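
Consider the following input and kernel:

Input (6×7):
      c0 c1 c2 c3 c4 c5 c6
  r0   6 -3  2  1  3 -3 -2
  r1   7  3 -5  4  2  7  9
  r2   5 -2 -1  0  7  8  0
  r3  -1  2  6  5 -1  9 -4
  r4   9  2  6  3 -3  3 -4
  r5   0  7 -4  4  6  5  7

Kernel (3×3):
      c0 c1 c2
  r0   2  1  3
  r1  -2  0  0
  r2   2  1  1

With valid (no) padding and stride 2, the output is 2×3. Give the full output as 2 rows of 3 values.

Output[0,0]: The receptive field on the input at this output position is [6 -3 2 / 7 3 -5 / 5 -2 -1]. Elementwise product with the kernel and sum: 6·2 + -3·1 + 2·3 + 7·-2 + 5·2 + -2·1 + -1·1.
Output[0,1]: The receptive field on the input at this output position is [2 1 3 / -5 4 2 / -1 0 7]. Elementwise product with the kernel and sum: 2·2 + 1·1 + 3·3 + -5·-2 + -1·2 + 0·1 + 7·1.

8 29 15
33 19 17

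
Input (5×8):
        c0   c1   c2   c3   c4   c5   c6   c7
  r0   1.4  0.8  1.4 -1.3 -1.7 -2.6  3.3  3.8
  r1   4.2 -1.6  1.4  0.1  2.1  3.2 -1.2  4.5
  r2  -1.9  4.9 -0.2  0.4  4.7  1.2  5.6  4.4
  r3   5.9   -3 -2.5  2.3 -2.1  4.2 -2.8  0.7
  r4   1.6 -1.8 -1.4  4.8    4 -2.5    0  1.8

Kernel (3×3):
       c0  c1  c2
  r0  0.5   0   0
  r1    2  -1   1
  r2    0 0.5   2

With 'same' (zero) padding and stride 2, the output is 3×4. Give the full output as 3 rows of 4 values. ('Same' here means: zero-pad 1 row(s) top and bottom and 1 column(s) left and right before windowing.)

-1.7 -0.2 3.95 3.7
3.75 12.95 4.7 2.8
-3.4 1.1 4.25 -1.1

Output[0,0]: The receptive field on the zero-padded input at this output position is [0 0 0 / 0 1.4 0.8 / 0 4.2 -1.6]. Elementwise product with the kernel and sum: 0·0.5 + 0·2 + 1.4·-1 + 0.8·1 + 4.2·0.5 + -1.6·2.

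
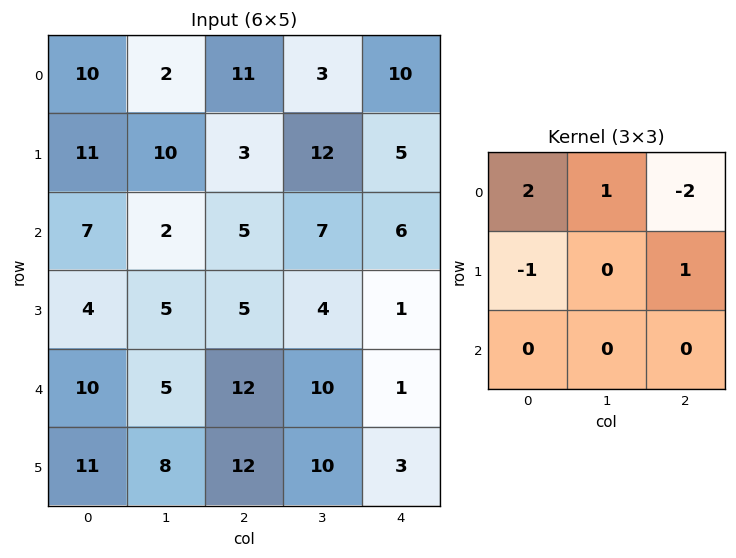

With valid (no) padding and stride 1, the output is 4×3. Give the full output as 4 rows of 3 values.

-8 11 7
24 4 9
7 -6 1
5 12 1

Output[0,0]: The receptive field on the input at this output position is [10 2 11 / 11 10 3 / 7 2 5]. Elementwise product with the kernel and sum: 10·2 + 2·1 + 11·-2 + 11·-1 + 3·1.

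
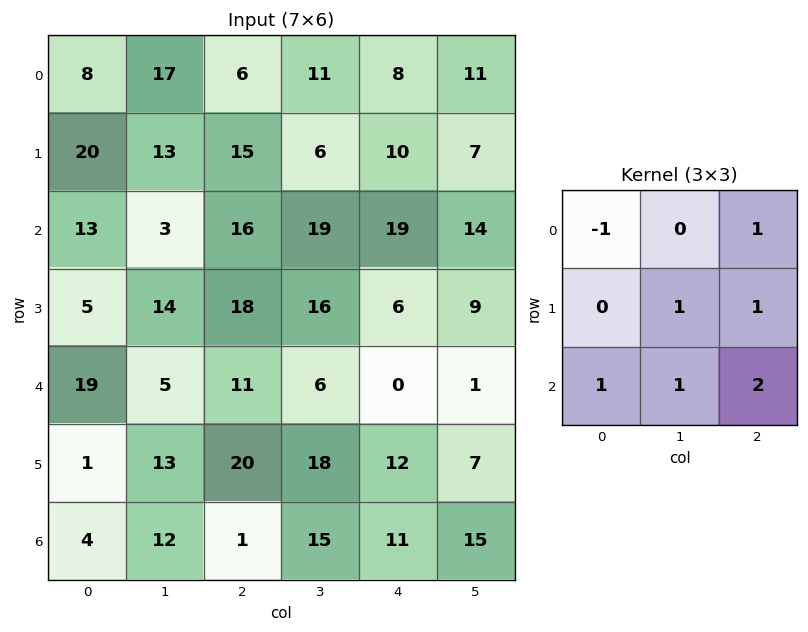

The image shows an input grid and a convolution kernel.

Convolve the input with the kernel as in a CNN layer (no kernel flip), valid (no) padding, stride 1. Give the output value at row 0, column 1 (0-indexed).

72

The receptive field on the input at this output position is [17 6 11 / 13 15 6 / 3 16 19]. Elementwise product with the kernel and sum: 17·-1 + 11·1 + 15·1 + 6·1 + 3·1 + 16·1 + 19·2.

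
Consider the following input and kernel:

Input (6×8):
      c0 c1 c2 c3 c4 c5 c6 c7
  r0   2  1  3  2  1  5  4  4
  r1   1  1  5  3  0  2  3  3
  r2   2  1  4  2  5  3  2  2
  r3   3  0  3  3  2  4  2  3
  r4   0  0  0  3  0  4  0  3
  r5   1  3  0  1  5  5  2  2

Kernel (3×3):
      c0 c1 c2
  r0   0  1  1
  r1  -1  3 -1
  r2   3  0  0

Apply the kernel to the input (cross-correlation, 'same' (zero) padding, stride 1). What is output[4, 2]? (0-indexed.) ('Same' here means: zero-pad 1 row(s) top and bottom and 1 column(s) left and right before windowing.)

The receptive field on the zero-padded input at this output position is [0 3 3 / 0 0 3 / 3 0 1]. Elementwise product with the kernel and sum: 3·1 + 3·1 + 0·-1 + 0·3 + 3·-1 + 3·3.

12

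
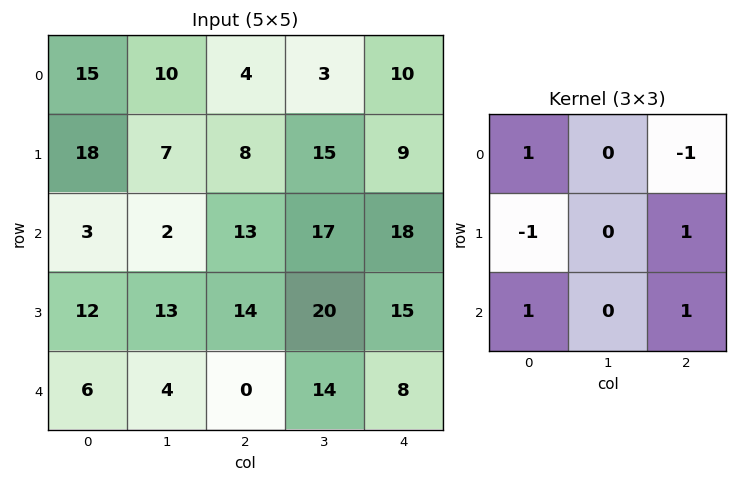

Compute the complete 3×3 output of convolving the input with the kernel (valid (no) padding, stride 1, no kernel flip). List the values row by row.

Output[0,0]: The receptive field on the input at this output position is [15 10 4 / 18 7 8 / 3 2 13]. Elementwise product with the kernel and sum: 15·1 + 4·-1 + 18·-1 + 8·1 + 3·1 + 13·1.
Output[0,1]: The receptive field on the input at this output position is [10 4 3 / 7 8 15 / 2 13 17]. Elementwise product with the kernel and sum: 10·1 + 3·-1 + 7·-1 + 15·1 + 2·1 + 17·1.

17 34 26
46 40 33
-2 10 4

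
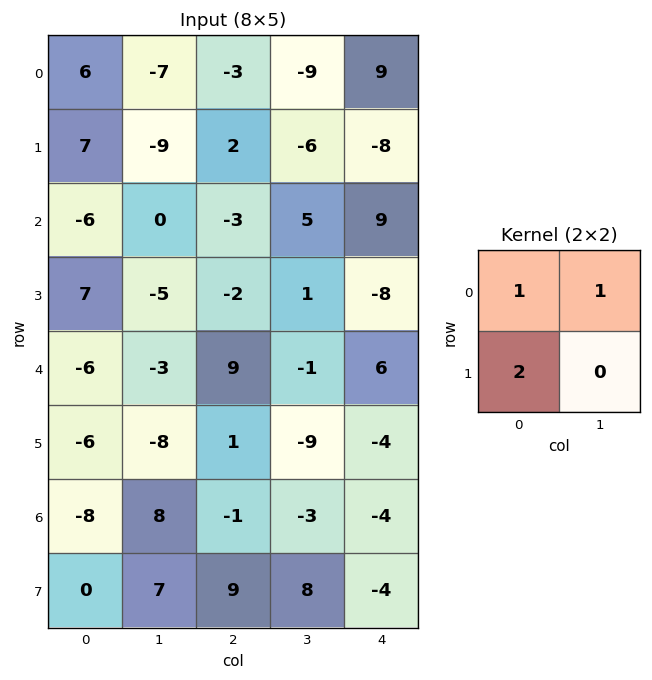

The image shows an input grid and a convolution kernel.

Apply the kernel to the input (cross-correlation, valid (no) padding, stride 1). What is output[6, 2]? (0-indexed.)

The receptive field on the input at this output position is [-1 -3 / 9 8]. Elementwise product with the kernel and sum: -1·1 + -3·1 + 9·2.

14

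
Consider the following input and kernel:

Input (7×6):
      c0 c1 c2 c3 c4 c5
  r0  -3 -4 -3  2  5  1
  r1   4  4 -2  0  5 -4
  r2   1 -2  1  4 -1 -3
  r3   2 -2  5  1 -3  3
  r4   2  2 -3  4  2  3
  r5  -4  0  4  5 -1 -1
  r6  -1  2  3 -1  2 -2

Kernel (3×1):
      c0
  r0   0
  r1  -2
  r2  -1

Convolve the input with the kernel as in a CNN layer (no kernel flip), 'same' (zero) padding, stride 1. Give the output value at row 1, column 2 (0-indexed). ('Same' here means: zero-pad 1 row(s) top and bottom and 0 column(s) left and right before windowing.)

The receptive field on the zero-padded input at this output position is [-3 / -2 / 1]. Elementwise product with the kernel and sum: -2·-2 + 1·-1.

3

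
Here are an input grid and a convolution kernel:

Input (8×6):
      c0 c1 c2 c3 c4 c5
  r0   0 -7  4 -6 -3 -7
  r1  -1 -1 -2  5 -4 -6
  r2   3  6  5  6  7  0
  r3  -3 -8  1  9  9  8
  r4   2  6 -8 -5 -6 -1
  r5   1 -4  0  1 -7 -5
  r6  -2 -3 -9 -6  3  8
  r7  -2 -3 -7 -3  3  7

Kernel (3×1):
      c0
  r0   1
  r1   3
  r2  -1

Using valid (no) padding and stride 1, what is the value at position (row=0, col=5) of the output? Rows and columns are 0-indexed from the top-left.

The receptive field on the input at this output position is [-7 / -6 / 0]. Elementwise product with the kernel and sum: -7·1 + -6·3 + 0·-1.

-25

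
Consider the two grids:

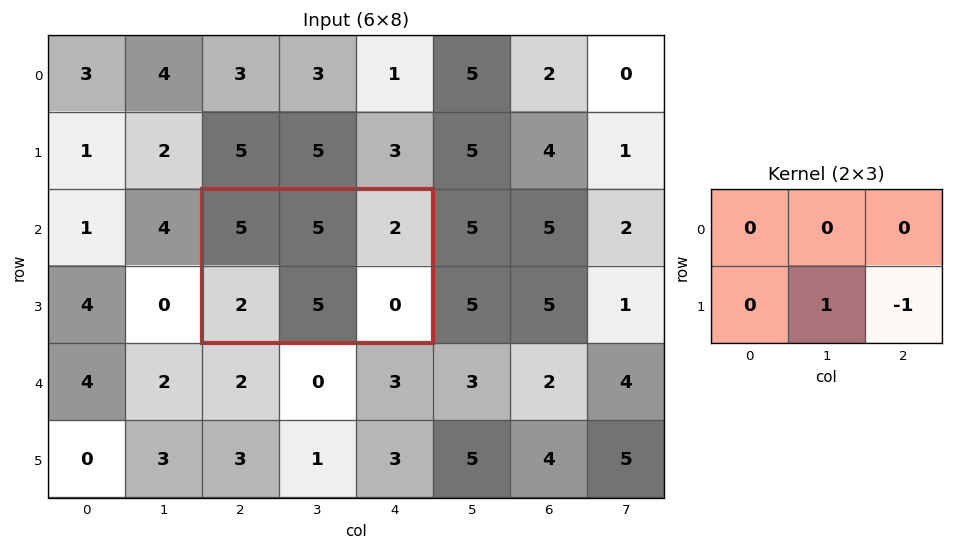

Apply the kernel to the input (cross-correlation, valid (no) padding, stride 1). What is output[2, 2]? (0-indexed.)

The receptive field on the input at this output position is [5 5 2 / 2 5 0]. Elementwise product with the kernel and sum: 5·1 + 0·-1.

5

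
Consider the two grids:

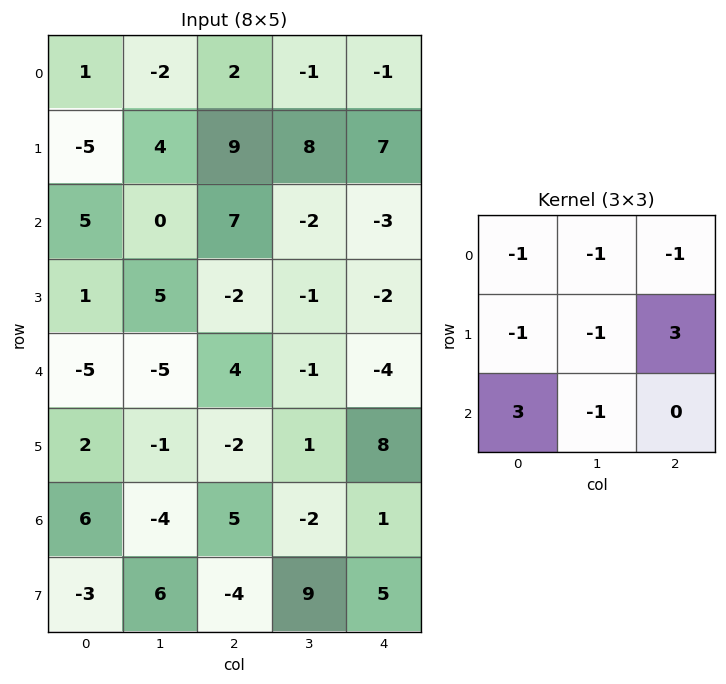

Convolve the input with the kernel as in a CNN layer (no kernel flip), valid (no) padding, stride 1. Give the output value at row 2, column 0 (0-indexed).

The receptive field on the input at this output position is [5 0 7 / 1 5 -2 / -5 -5 4]. Elementwise product with the kernel and sum: 5·-1 + 0·-1 + 7·-1 + 1·-1 + 5·-1 + -2·3 + -5·3 + -5·-1.

-34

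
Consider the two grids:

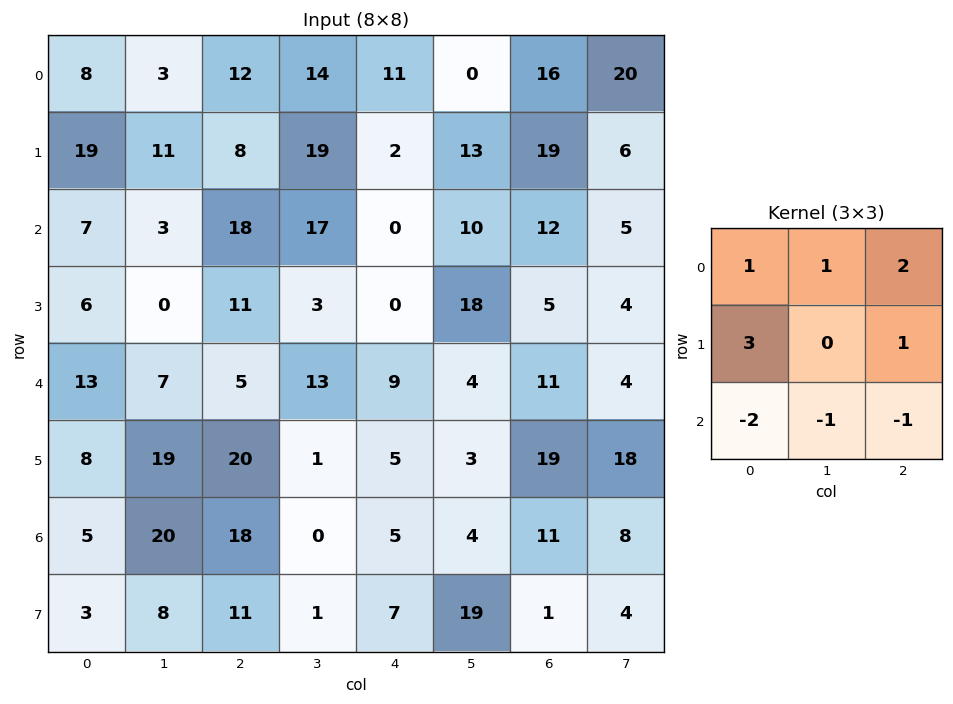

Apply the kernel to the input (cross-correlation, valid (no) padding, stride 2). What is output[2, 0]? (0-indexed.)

The receptive field on the input at this output position is [13 7 5 / 8 19 20 / 5 20 18]. Elementwise product with the kernel and sum: 13·1 + 7·1 + 5·2 + 8·3 + 20·1 + 5·-2 + 20·-1 + 18·-1.

26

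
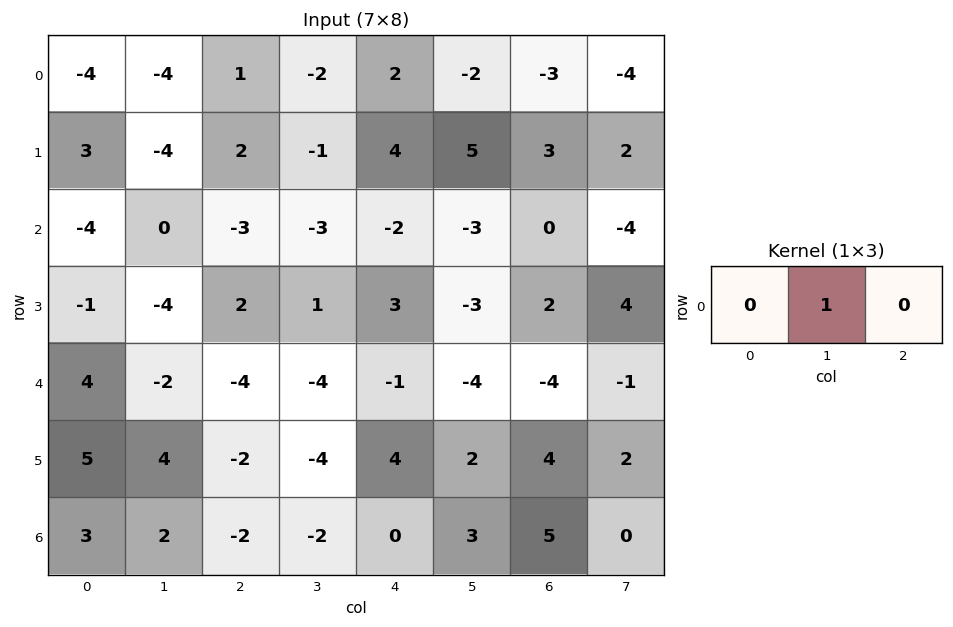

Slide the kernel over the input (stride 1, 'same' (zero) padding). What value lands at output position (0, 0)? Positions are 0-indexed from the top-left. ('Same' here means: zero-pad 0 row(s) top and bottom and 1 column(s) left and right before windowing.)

The receptive field on the zero-padded input at this output position is [0 -4 -4]. Elementwise product with the kernel and sum: -4·1.

-4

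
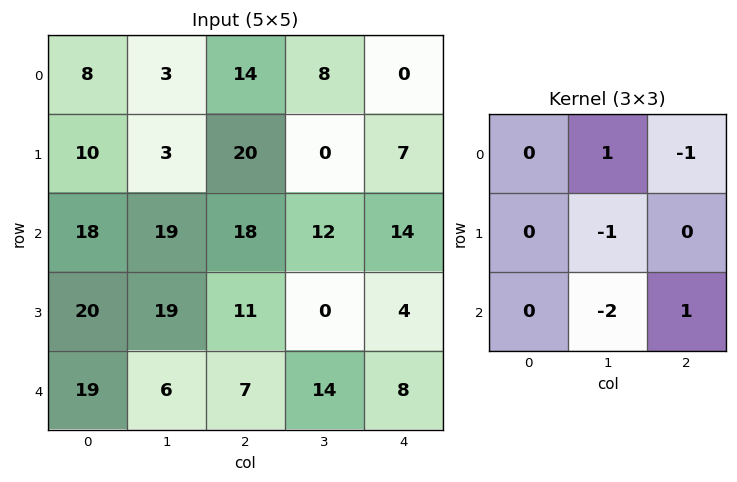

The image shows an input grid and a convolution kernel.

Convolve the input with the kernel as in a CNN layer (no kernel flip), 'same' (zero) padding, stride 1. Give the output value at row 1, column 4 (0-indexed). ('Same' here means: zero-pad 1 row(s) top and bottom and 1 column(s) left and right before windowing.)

-35

The receptive field on the zero-padded input at this output position is [8 0 0 / 0 7 0 / 12 14 0]. Elementwise product with the kernel and sum: 0·1 + 0·-1 + 7·-1 + 14·-2 + 0·1.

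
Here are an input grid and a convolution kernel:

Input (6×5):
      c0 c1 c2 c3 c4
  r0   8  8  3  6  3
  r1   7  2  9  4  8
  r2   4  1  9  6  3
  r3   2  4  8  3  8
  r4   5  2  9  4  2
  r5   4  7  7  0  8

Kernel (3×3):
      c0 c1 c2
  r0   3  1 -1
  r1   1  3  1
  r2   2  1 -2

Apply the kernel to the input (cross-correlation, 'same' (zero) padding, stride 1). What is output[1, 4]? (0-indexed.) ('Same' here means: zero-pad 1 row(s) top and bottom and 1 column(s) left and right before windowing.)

The receptive field on the zero-padded input at this output position is [6 3 0 / 4 8 0 / 6 3 0]. Elementwise product with the kernel and sum: 6·3 + 3·1 + 0·-1 + 4·1 + 8·3 + 0·1 + 6·2 + 3·1 + 0·-2.

64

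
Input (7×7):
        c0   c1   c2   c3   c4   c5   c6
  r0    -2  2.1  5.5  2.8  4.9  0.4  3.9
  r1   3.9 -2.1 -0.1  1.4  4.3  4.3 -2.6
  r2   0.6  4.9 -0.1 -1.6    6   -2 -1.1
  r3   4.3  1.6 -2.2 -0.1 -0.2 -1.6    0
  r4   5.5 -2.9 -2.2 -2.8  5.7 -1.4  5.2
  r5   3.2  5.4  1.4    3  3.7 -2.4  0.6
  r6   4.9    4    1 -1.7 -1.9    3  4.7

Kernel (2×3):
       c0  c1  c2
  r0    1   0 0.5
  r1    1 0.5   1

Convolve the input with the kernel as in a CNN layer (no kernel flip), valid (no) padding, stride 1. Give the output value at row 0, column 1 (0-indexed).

The receptive field on the input at this output position is [2.1 5.5 2.8 / -2.1 -0.1 1.4]. Elementwise product with the kernel and sum: 2.1·1 + 2.8·0.5 + -2.1·1 + -0.1·0.5 + 1.4·1.

2.75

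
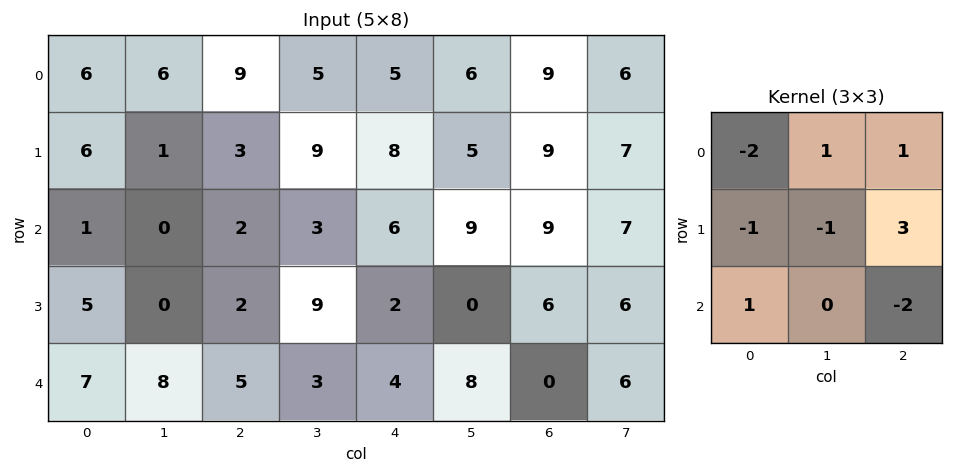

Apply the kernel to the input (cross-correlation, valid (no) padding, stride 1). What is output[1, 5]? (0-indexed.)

The receptive field on the input at this output position is [5 9 7 / 9 9 7 / 0 6 6]. Elementwise product with the kernel and sum: 5·-2 + 9·1 + 7·1 + 9·-1 + 9·-1 + 7·3 + 0·1 + 6·-2.

-3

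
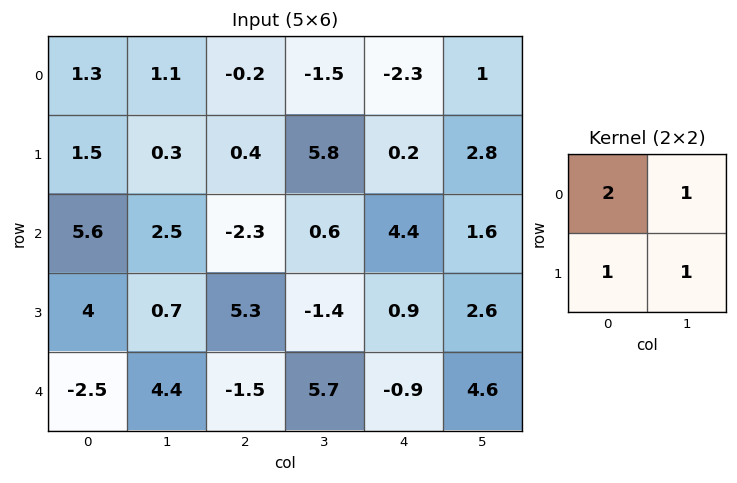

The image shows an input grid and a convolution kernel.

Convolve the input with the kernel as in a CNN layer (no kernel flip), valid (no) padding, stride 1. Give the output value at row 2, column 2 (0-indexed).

-0.1

The receptive field on the input at this output position is [-2.3 0.6 / 5.3 -1.4]. Elementwise product with the kernel and sum: -2.3·2 + 0.6·1 + 5.3·1 + -1.4·1.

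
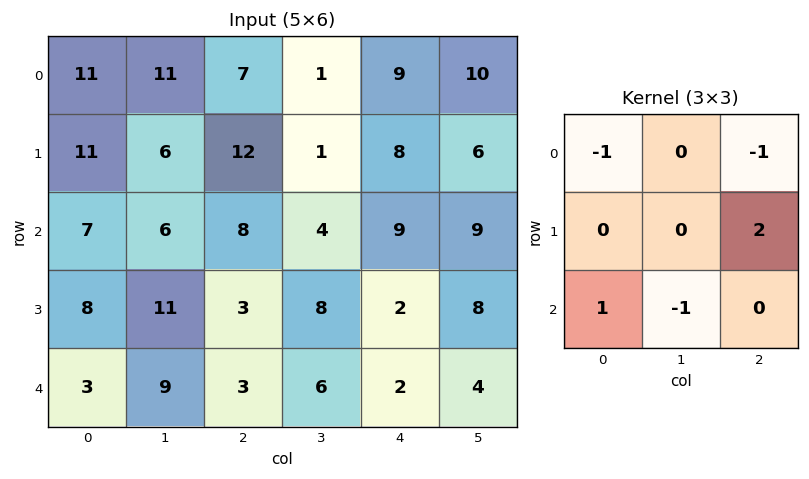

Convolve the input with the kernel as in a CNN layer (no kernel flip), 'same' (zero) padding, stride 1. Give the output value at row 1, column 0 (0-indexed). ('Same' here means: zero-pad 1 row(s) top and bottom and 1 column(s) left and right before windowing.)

-6

The receptive field on the zero-padded input at this output position is [0 11 11 / 0 11 6 / 0 7 6]. Elementwise product with the kernel and sum: 0·-1 + 11·-1 + 6·2 + 0·1 + 7·-1.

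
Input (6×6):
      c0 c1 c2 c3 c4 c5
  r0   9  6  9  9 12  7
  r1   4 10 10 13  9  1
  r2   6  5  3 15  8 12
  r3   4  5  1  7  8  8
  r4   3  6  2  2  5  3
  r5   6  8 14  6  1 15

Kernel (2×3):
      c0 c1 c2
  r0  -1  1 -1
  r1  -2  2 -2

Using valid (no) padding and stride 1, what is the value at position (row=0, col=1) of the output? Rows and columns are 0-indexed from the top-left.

-32

The receptive field on the input at this output position is [6 9 9 / 10 10 13]. Elementwise product with the kernel and sum: 6·-1 + 9·1 + 9·-1 + 10·-2 + 10·2 + 13·-2.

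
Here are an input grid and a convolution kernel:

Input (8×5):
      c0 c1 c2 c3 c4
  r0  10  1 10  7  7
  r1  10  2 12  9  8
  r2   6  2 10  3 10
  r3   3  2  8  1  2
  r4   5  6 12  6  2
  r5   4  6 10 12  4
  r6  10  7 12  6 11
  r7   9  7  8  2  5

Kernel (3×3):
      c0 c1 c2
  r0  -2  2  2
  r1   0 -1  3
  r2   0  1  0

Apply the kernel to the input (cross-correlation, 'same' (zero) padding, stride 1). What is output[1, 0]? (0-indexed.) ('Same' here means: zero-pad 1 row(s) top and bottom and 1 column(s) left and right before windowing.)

24

The receptive field on the zero-padded input at this output position is [0 10 1 / 0 10 2 / 0 6 2]. Elementwise product with the kernel and sum: 0·-2 + 10·2 + 1·2 + 10·-1 + 2·3 + 6·1.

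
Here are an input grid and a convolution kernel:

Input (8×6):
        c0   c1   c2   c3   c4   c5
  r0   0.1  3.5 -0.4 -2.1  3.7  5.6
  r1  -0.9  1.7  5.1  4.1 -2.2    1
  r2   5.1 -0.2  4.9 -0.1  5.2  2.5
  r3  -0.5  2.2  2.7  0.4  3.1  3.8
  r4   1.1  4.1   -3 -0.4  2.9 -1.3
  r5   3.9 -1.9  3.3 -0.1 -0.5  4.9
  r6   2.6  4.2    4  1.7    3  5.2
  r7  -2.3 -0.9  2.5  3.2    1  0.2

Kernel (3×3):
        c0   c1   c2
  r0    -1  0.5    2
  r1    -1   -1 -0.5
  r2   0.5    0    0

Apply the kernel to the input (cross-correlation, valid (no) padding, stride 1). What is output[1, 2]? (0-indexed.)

-13.5

The receptive field on the input at this output position is [5.1 4.1 -2.2 / 4.9 -0.1 5.2 / 2.7 0.4 3.1]. Elementwise product with the kernel and sum: 5.1·-1 + 4.1·0.5 + -2.2·2 + 4.9·-1 + -0.1·-1 + 5.2·-0.5 + 2.7·0.5.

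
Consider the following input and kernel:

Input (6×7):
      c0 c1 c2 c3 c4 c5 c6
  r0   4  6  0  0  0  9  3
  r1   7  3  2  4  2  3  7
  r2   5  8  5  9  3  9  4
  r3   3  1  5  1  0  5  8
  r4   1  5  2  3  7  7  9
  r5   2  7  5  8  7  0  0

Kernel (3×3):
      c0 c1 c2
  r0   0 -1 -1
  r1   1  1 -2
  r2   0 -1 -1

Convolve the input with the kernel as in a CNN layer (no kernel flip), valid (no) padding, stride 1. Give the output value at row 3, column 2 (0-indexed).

The receptive field on the input at this output position is [5 1 0 / 2 3 7 / 5 8 7]. Elementwise product with the kernel and sum: 1·-1 + 0·-1 + 2·1 + 3·1 + 7·-2 + 8·-1 + 7·-1.

-25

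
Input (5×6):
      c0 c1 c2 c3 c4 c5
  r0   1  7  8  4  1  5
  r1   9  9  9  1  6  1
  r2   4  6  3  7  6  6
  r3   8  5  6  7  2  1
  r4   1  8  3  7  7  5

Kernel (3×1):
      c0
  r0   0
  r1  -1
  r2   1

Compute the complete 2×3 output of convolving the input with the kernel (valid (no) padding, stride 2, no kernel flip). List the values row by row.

Output[0,0]: The receptive field on the input at this output position is [1 / 9 / 4]. Elementwise product with the kernel and sum: 9·-1 + 4·1.
Output[0,1]: The receptive field on the input at this output position is [8 / 9 / 3]. Elementwise product with the kernel and sum: 9·-1 + 3·1.

-5 -6 0
-7 -3 5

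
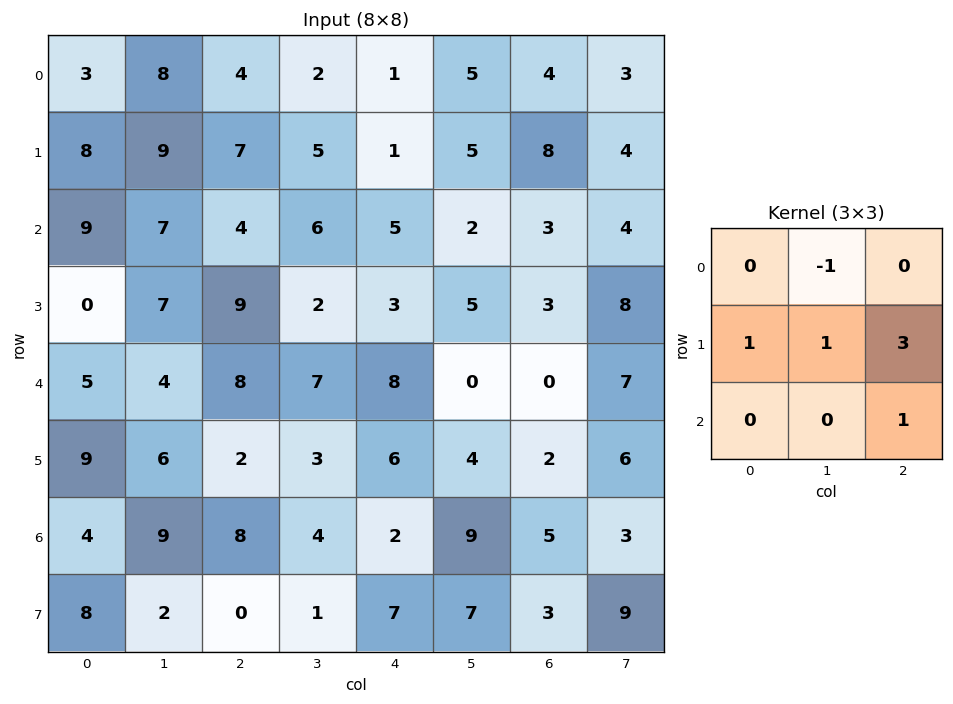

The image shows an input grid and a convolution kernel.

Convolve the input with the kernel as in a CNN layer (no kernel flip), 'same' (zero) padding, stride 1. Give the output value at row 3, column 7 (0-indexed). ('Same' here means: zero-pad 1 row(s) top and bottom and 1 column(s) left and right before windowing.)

The receptive field on the zero-padded input at this output position is [3 4 0 / 3 8 0 / 0 7 0]. Elementwise product with the kernel and sum: 4·-1 + 3·1 + 8·1 + 0·3 + 0·1.

7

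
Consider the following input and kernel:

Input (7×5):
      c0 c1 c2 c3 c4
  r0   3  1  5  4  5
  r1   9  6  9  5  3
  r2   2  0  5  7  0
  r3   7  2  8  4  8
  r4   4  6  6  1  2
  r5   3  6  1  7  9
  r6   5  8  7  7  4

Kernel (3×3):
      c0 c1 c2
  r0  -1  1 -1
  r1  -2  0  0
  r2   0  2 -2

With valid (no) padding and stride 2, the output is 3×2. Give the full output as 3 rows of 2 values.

Output[0,0]: The receptive field on the input at this output position is [3 1 5 / 9 6 9 / 2 0 5]. Elementwise product with the kernel and sum: 3·-1 + 1·1 + 5·-1 + 9·-2 + 0·2 + 5·-2.

-35 -10
-21 -16
-8 -3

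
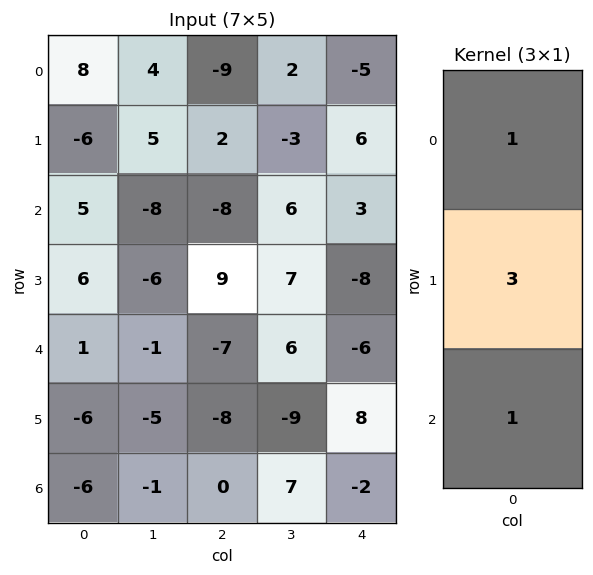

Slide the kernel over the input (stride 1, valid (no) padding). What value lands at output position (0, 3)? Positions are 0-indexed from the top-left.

-1

The receptive field on the input at this output position is [2 / -3 / 6]. Elementwise product with the kernel and sum: 2·1 + -3·3 + 6·1.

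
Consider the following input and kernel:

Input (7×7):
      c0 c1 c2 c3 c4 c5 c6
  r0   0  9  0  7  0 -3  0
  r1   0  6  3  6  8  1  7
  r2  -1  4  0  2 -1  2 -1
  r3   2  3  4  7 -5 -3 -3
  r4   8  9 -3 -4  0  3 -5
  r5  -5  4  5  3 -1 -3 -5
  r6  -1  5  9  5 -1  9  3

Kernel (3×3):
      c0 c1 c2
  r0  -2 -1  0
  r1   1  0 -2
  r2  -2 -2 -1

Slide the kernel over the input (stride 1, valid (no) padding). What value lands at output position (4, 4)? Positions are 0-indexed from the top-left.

-13

The receptive field on the input at this output position is [0 3 -5 / -1 -3 -5 / -1 9 3]. Elementwise product with the kernel and sum: 0·-2 + 3·-1 + -1·1 + -5·-2 + -1·-2 + 9·-2 + 3·-1.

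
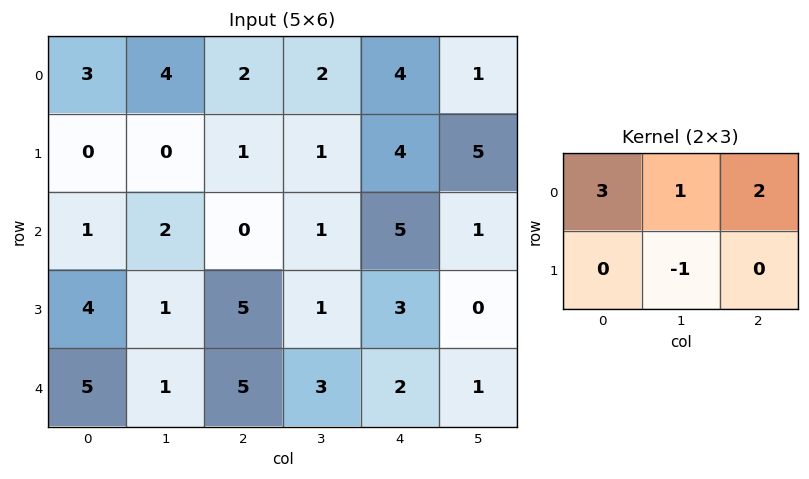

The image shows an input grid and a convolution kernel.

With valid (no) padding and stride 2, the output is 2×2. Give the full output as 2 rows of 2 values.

Output[0,0]: The receptive field on the input at this output position is [3 4 2 / 0 0 1]. Elementwise product with the kernel and sum: 3·3 + 4·1 + 2·2 + 0·-1.
Output[0,1]: The receptive field on the input at this output position is [2 2 4 / 1 1 4]. Elementwise product with the kernel and sum: 2·3 + 2·1 + 4·2 + 1·-1.

17 15
4 10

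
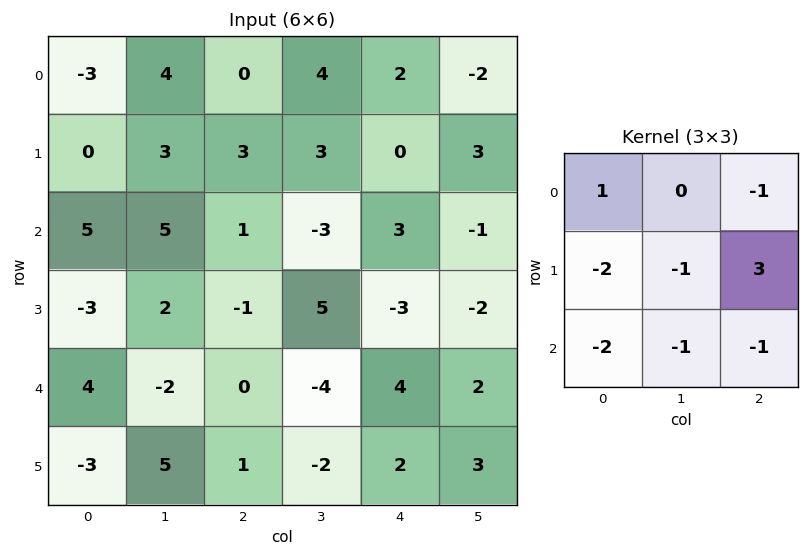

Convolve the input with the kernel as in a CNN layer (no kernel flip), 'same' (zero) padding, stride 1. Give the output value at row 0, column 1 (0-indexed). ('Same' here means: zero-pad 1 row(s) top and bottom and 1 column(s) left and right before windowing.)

The receptive field on the zero-padded input at this output position is [0 0 0 / -3 4 0 / 0 3 3]. Elementwise product with the kernel and sum: 0·1 + 0·-1 + -3·-2 + 4·-1 + 0·3 + 0·-2 + 3·-1 + 3·-1.

-4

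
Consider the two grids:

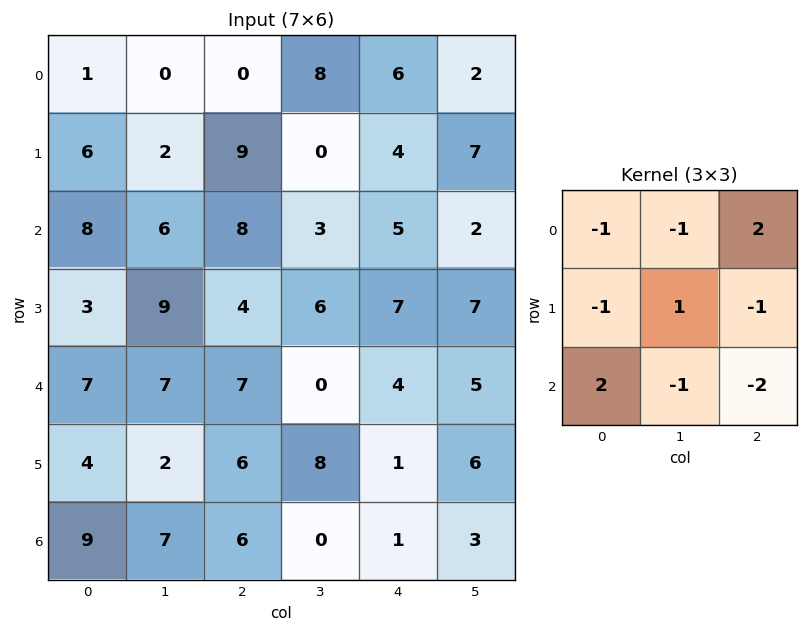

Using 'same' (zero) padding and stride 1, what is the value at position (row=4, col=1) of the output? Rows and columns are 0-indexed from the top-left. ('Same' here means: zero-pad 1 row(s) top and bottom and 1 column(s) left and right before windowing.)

-17

The receptive field on the zero-padded input at this output position is [3 9 4 / 7 7 7 / 4 2 6]. Elementwise product with the kernel and sum: 3·-1 + 9·-1 + 4·2 + 7·-1 + 7·1 + 7·-1 + 4·2 + 2·-1 + 6·-2.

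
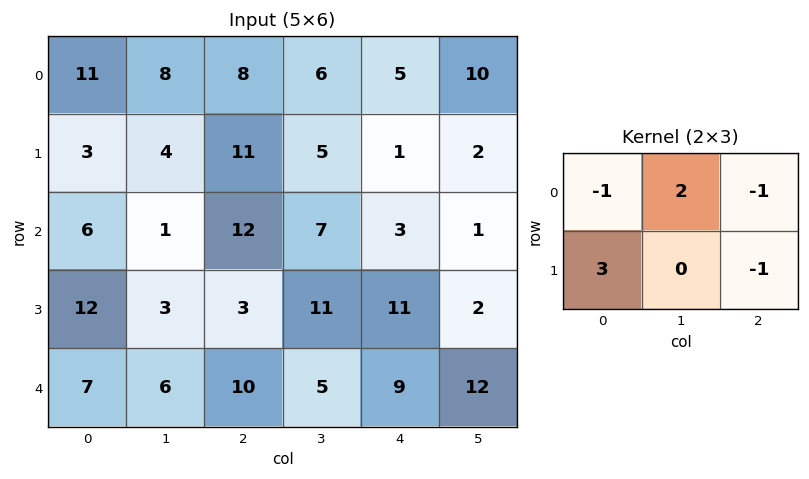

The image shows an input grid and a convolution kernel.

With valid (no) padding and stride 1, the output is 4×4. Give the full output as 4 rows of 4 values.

Output[0,0]: The receptive field on the input at this output position is [11 8 8 / 3 4 11]. Elementwise product with the kernel and sum: 11·-1 + 8·2 + 8·-1 + 3·3 + 11·-1.
Output[0,1]: The receptive field on the input at this output position is [8 8 6 / 4 11 5]. Elementwise product with the kernel and sum: 8·-1 + 8·2 + 6·-1 + 4·3 + 5·-1.

-5 9 31 7
0 9 31 15
17 14 -3 29
2 5 29 12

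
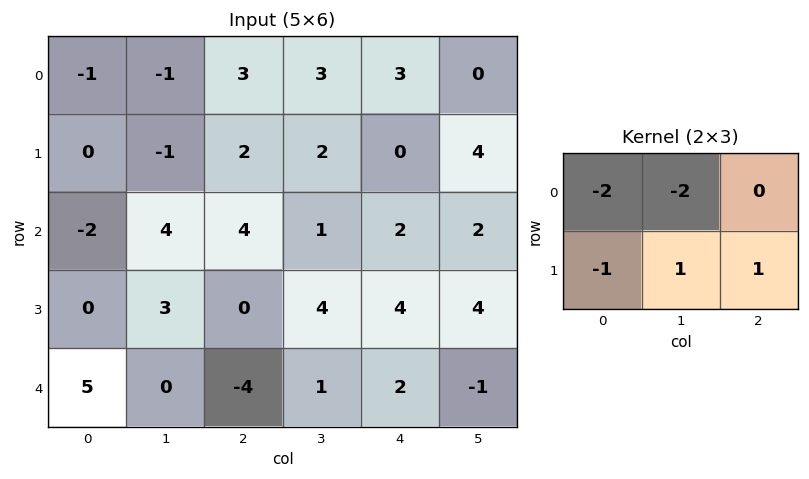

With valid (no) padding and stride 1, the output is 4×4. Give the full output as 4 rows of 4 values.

Output[0,0]: The receptive field on the input at this output position is [-1 -1 3 / 0 -1 2]. Elementwise product with the kernel and sum: -1·-2 + -1·-2 + 0·-1 + -1·1 + 2·1.
Output[0,1]: The receptive field on the input at this output position is [-1 3 3 / -1 2 2]. Elementwise product with the kernel and sum: -1·-2 + 3·-2 + -1·-1 + 2·1 + 2·1.

5 1 -12 -10
12 -1 -9 -1
-1 -15 -2 -2
-15 -9 -1 -16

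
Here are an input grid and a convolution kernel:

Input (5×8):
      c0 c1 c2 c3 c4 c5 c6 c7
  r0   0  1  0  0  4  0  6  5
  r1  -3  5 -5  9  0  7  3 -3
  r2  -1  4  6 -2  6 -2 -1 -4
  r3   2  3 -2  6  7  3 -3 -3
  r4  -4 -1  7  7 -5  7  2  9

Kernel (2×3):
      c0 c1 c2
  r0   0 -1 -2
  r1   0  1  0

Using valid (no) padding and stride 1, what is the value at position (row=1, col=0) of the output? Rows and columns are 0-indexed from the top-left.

The receptive field on the input at this output position is [-3 5 -5 / -1 4 6]. Elementwise product with the kernel and sum: 5·-1 + -5·-2 + 4·1.

9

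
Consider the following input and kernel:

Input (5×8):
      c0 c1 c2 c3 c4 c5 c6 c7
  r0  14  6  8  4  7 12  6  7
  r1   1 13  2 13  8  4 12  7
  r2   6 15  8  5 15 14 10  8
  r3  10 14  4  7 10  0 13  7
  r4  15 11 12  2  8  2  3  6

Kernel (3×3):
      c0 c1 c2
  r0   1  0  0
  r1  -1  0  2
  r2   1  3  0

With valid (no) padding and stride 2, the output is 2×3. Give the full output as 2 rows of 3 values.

Output[0,0]: The receptive field on the input at this output position is [14 6 8 / 1 13 2 / 6 15 8]. Elementwise product with the kernel and sum: 14·1 + 1·-1 + 2·2 + 6·1 + 15·3.
Output[0,1]: The receptive field on the input at this output position is [8 4 7 / 2 13 8 / 8 5 15]. Elementwise product with the kernel and sum: 8·1 + 2·-1 + 8·2 + 8·1 + 5·3.

68 45 80
52 42 45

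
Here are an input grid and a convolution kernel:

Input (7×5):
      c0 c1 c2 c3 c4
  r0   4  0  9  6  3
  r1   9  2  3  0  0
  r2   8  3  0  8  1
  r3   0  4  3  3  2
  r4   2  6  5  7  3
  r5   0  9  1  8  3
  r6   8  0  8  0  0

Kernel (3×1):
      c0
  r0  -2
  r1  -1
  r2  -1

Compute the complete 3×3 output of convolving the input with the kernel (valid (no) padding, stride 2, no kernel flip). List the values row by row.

Output[0,0]: The receptive field on the input at this output position is [4 / 9 / 8]. Elementwise product with the kernel and sum: 4·-2 + 9·-1 + 8·-1.
Output[0,1]: The receptive field on the input at this output position is [9 / 3 / 0]. Elementwise product with the kernel and sum: 9·-2 + 3·-1 + 0·-1.

-25 -21 -7
-18 -8 -7
-12 -19 -9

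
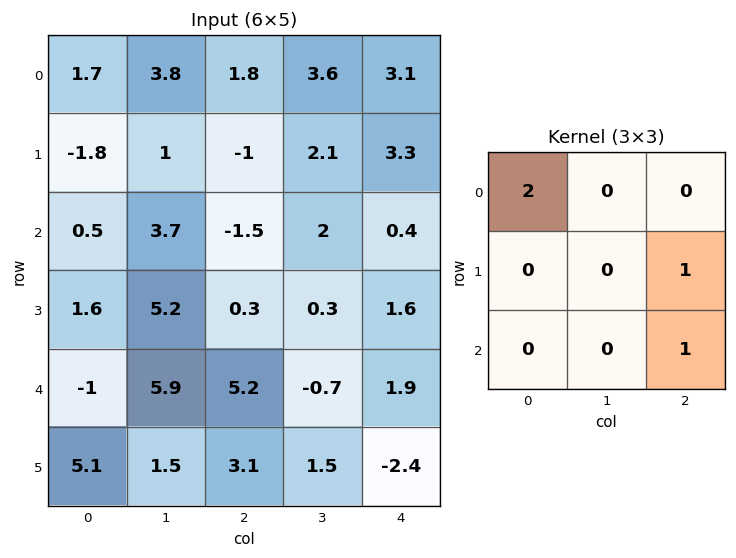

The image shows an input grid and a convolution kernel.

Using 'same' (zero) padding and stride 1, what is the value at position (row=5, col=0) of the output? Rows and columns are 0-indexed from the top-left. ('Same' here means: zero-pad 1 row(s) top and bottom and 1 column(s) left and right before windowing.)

1.5

The receptive field on the zero-padded input at this output position is [0 -1 5.9 / 0 5.1 1.5 / 0 0 0]. Elementwise product with the kernel and sum: 0·2 + 1.5·1 + 0·1.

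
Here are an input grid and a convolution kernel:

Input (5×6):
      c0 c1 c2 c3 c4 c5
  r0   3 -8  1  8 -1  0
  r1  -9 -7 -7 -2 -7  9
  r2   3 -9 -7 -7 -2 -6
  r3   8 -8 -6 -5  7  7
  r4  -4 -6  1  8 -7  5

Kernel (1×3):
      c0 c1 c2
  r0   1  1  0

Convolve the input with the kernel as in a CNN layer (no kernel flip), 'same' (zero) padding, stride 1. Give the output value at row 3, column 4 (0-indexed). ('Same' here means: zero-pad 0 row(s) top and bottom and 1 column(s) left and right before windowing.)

The receptive field on the zero-padded input at this output position is [-5 7 7]. Elementwise product with the kernel and sum: -5·1 + 7·1.

2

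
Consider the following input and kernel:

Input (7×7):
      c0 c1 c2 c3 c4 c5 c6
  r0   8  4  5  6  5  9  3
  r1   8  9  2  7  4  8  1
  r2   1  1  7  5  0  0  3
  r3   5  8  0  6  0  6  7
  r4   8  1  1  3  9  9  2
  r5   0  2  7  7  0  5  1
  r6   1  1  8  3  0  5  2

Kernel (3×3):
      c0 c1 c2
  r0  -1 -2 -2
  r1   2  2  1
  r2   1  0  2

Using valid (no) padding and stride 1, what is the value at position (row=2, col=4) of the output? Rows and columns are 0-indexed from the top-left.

The receptive field on the input at this output position is [0 0 3 / 0 6 7 / 9 9 2]. Elementwise product with the kernel and sum: 0·-1 + 0·-2 + 3·-2 + 0·2 + 6·2 + 7·1 + 9·1 + 2·2.

26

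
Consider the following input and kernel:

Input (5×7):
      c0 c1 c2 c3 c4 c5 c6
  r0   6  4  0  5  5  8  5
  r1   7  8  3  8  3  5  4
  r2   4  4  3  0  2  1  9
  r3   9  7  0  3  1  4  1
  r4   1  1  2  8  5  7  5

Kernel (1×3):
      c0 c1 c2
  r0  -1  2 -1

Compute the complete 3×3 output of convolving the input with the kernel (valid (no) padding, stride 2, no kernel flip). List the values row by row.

2 5 6
1 -5 -9
-1 9 4

Output[0,0]: The receptive field on the input at this output position is [6 4 0]. Elementwise product with the kernel and sum: 6·-1 + 4·2 + 0·-1.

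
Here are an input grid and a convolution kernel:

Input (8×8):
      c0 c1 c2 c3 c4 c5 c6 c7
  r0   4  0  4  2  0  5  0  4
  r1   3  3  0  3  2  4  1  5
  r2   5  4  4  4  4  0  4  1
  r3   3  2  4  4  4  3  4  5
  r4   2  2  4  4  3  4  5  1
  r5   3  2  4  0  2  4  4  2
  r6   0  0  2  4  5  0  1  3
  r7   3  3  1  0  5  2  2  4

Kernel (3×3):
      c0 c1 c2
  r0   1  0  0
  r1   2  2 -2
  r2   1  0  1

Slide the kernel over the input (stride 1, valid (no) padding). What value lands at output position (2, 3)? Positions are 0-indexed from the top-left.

The receptive field on the input at this output position is [4 4 0 / 4 4 3 / 4 3 4]. Elementwise product with the kernel and sum: 4·1 + 4·2 + 4·2 + 3·-2 + 4·1 + 4·1.

22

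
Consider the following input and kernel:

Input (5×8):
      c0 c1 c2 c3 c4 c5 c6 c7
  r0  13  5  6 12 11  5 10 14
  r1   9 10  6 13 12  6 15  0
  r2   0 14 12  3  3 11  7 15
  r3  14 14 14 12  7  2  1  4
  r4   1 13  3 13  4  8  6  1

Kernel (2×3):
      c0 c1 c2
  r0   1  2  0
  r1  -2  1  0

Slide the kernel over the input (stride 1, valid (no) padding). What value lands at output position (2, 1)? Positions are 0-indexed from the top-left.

The receptive field on the input at this output position is [14 12 3 / 14 14 12]. Elementwise product with the kernel and sum: 14·1 + 12·2 + 14·-2 + 14·1.

24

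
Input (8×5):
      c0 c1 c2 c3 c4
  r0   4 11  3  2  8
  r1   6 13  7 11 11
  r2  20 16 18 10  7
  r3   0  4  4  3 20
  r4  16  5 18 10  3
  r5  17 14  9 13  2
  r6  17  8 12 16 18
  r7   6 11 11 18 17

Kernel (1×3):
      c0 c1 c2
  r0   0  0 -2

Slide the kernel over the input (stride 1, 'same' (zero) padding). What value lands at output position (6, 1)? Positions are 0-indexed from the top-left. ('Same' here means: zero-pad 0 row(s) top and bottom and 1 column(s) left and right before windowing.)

-24

The receptive field on the zero-padded input at this output position is [17 8 12]. Elementwise product with the kernel and sum: 12·-2.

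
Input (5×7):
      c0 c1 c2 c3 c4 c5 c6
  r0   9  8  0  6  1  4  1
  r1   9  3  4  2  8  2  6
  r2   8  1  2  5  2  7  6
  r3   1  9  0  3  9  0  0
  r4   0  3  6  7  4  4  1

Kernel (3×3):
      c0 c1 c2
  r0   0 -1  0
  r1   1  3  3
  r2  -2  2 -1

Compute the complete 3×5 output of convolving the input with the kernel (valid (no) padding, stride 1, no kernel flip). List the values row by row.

Output[0,0]: The receptive field on the input at this output position is [9 8 0 / 9 3 4 / 8 1 2]. Elementwise product with the kernel and sum: 8·-1 + 9·1 + 3·3 + 4·3 + 8·-2 + 1·2 + 2·-1.

6 18 32 18 32
30 -3 18 36 21
27 15 29 18 1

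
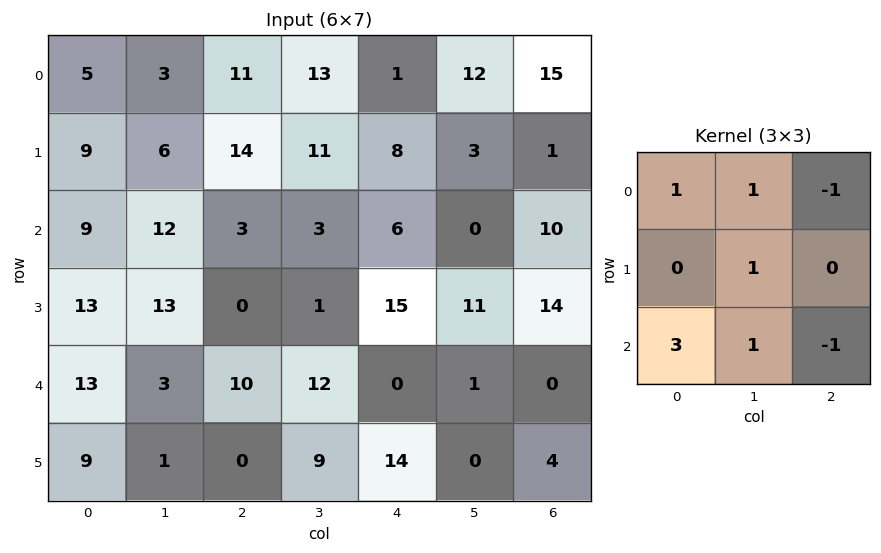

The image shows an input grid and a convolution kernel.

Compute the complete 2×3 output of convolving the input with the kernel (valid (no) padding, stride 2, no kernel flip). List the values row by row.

39 40 9
63 43 8

Output[0,0]: The receptive field on the input at this output position is [5 3 11 / 9 6 14 / 9 12 3]. Elementwise product with the kernel and sum: 5·1 + 3·1 + 11·-1 + 6·1 + 9·3 + 12·1 + 3·-1.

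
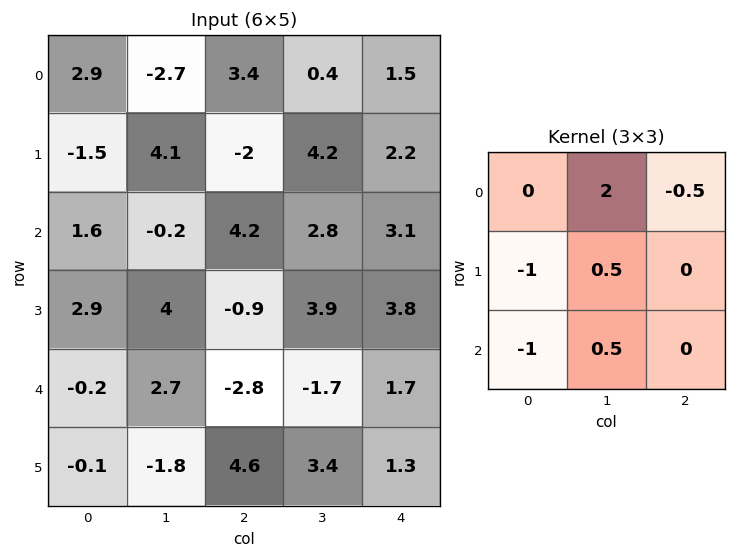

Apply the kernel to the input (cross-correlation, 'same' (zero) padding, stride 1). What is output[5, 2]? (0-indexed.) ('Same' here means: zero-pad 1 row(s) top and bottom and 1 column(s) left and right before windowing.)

-0.65

The receptive field on the zero-padded input at this output position is [2.7 -2.8 -1.7 / -1.8 4.6 3.4 / 0 0 0]. Elementwise product with the kernel and sum: -2.8·2 + -1.7·-0.5 + -1.8·-1 + 4.6·0.5 + 0·-1 + 0·0.5.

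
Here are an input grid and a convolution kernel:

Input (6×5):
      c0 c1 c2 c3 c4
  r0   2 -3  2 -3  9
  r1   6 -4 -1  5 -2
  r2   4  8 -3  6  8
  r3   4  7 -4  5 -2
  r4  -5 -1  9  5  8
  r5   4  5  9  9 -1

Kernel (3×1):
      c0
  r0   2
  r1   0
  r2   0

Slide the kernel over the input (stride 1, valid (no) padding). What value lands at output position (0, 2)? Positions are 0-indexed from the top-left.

4

The receptive field on the input at this output position is [2 / -1 / -3]. Elementwise product with the kernel and sum: 2·2.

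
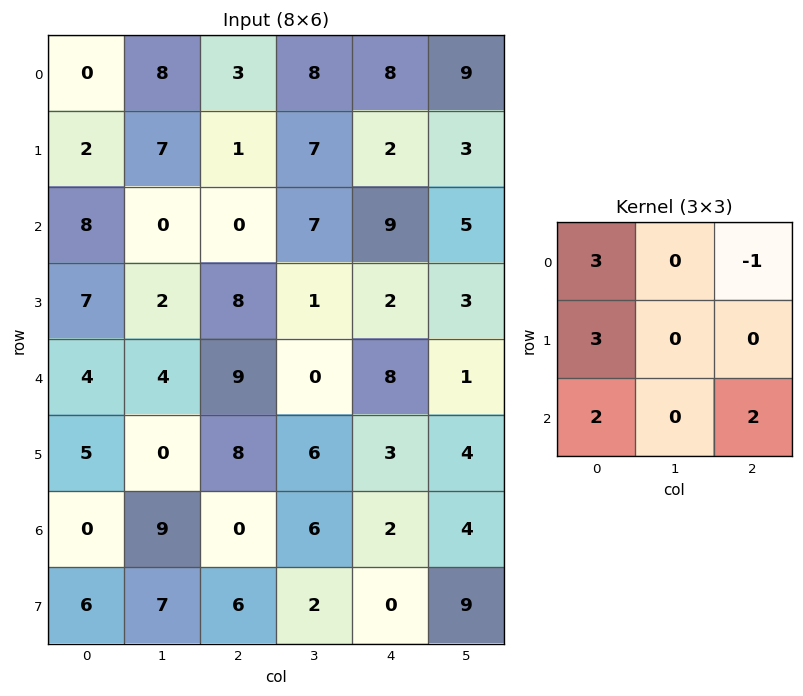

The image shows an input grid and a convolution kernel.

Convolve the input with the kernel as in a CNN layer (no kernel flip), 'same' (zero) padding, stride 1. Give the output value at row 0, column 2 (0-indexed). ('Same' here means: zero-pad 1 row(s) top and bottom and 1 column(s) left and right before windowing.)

52

The receptive field on the zero-padded input at this output position is [0 0 0 / 8 3 8 / 7 1 7]. Elementwise product with the kernel and sum: 0·3 + 0·-1 + 8·3 + 7·2 + 7·2.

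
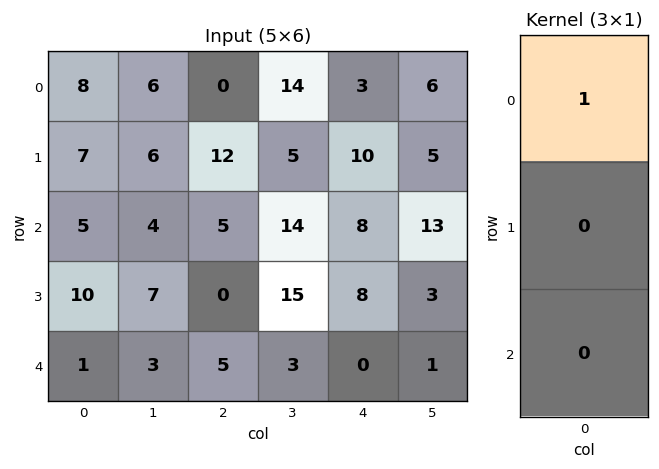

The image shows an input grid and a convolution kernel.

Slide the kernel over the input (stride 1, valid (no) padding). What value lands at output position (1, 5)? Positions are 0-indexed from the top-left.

The receptive field on the input at this output position is [5 / 13 / 3]. Elementwise product with the kernel and sum: 5·1.

5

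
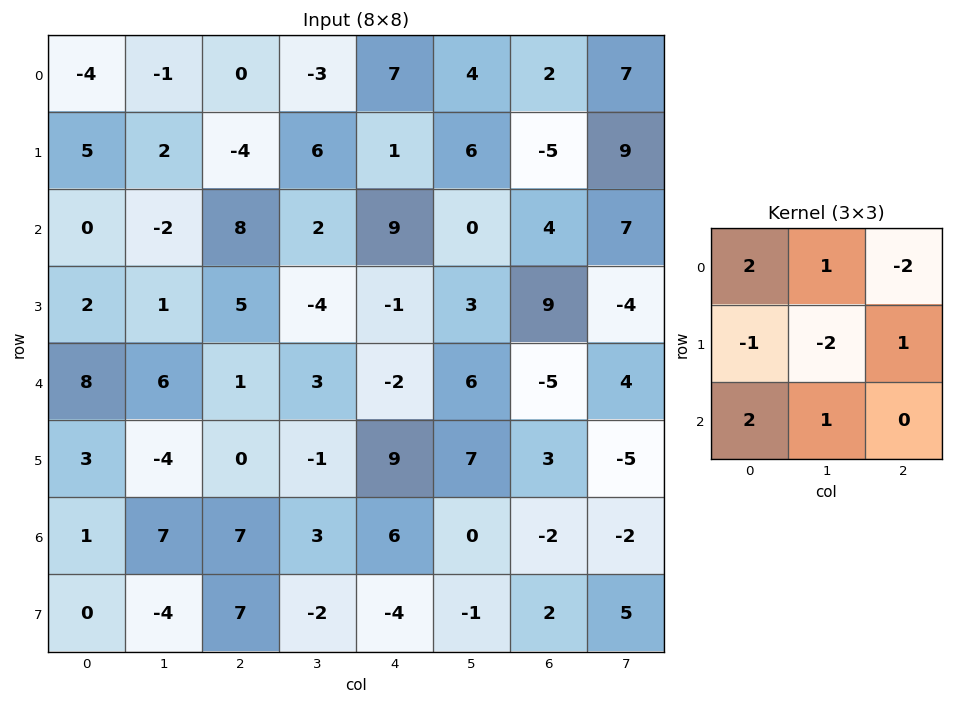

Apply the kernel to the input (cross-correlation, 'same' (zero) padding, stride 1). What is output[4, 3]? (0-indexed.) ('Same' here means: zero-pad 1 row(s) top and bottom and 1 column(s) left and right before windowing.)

The receptive field on the zero-padded input at this output position is [5 -4 -1 / 1 3 -2 / 0 -1 9]. Elementwise product with the kernel and sum: 5·2 + -4·1 + -1·-2 + 1·-1 + 3·-2 + -2·1 + 0·2 + -1·1.

-2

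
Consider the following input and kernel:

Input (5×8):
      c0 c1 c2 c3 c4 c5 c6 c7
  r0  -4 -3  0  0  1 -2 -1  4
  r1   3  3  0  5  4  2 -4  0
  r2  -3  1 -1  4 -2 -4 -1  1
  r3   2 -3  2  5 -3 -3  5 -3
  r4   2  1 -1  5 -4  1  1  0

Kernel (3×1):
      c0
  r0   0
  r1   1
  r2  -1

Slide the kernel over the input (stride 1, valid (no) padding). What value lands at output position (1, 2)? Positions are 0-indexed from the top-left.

The receptive field on the input at this output position is [0 / -1 / 2]. Elementwise product with the kernel and sum: -1·1 + 2·-1.

-3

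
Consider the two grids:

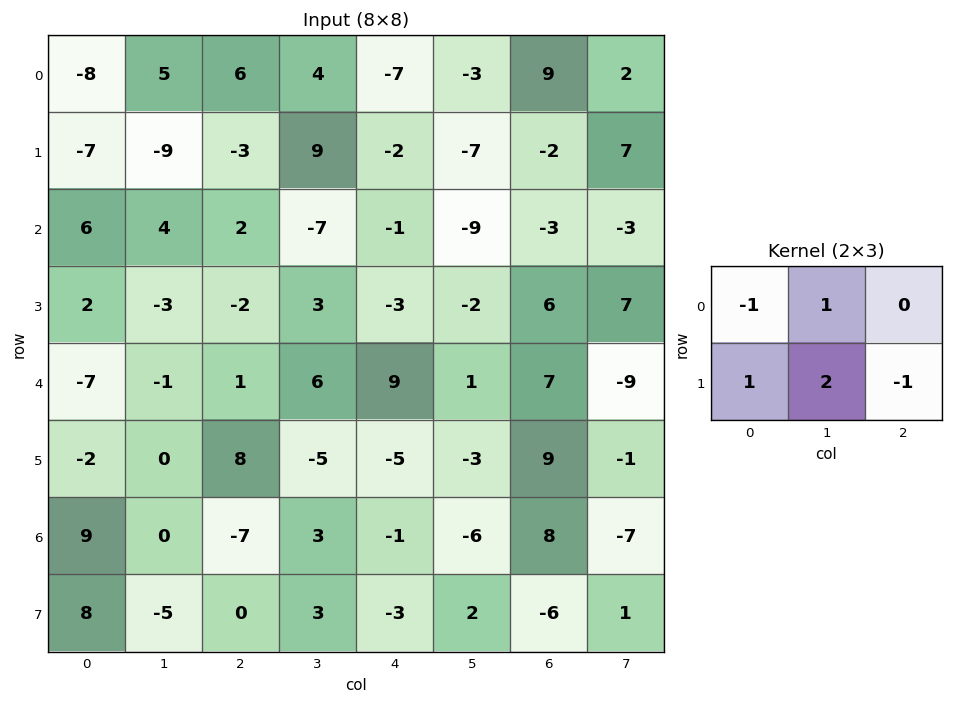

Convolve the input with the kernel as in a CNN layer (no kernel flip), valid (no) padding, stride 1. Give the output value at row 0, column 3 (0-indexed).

The receptive field on the input at this output position is [4 -7 -3 / 9 -2 -7]. Elementwise product with the kernel and sum: 4·-1 + -7·1 + 9·1 + -2·2 + -7·-1.

1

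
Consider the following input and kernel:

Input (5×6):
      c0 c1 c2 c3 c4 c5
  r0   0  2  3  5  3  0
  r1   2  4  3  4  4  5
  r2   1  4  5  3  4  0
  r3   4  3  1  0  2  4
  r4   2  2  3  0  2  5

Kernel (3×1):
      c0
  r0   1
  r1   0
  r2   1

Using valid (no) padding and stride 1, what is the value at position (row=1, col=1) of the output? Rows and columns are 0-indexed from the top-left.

7

The receptive field on the input at this output position is [4 / 4 / 3]. Elementwise product with the kernel and sum: 4·1 + 3·1.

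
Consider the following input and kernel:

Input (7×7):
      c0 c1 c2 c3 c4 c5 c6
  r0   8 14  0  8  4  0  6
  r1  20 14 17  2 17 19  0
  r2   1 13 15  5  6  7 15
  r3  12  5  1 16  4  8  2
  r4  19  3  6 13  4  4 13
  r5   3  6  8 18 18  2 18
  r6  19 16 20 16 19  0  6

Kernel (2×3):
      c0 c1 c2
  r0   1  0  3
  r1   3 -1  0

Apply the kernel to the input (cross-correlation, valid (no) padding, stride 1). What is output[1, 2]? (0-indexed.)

108

The receptive field on the input at this output position is [17 2 17 / 15 5 6]. Elementwise product with the kernel and sum: 17·1 + 17·3 + 15·3 + 5·-1.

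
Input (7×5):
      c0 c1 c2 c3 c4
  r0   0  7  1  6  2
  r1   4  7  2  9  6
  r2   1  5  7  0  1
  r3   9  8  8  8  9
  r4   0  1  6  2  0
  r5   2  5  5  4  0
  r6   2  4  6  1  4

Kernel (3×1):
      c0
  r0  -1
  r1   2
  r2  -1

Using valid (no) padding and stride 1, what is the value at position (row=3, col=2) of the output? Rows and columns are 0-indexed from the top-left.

-1

The receptive field on the input at this output position is [8 / 6 / 5]. Elementwise product with the kernel and sum: 8·-1 + 6·2 + 5·-1.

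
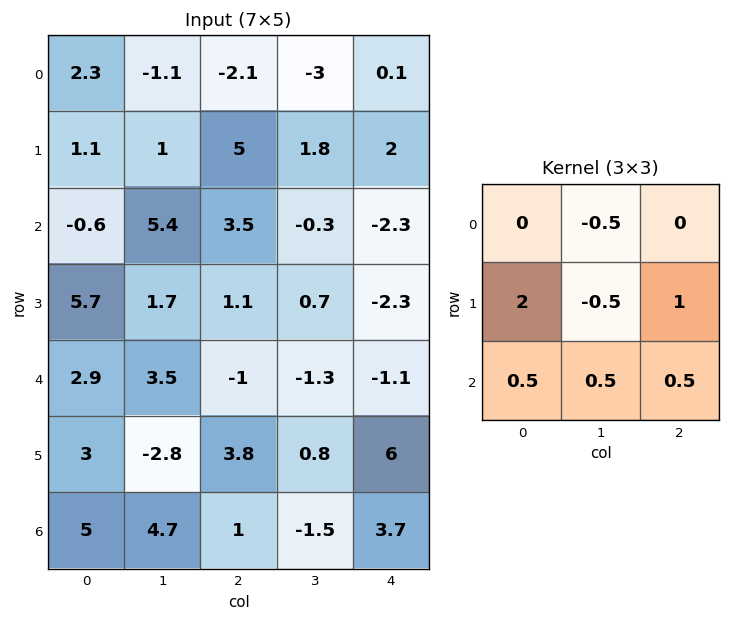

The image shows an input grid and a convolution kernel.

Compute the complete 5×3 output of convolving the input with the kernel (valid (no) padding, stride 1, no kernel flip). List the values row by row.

Output[0,0]: The receptive field on the input at this output position is [2.3 -1.1 -2.1 / 1.1 1 5 / -0.6 5.4 3.5]. Elementwise product with the kernel and sum: -1.1·-0.5 + 1.1·2 + 1·-0.5 + 5·1 + -0.6·0.5 + 5.4·0.5 + 3.5·0.5.

11.4 6.65 13.05
3.35 8 3.7
11.65 2.4 -2
4.2 6.55 2.5
14.8 -4.1 15.45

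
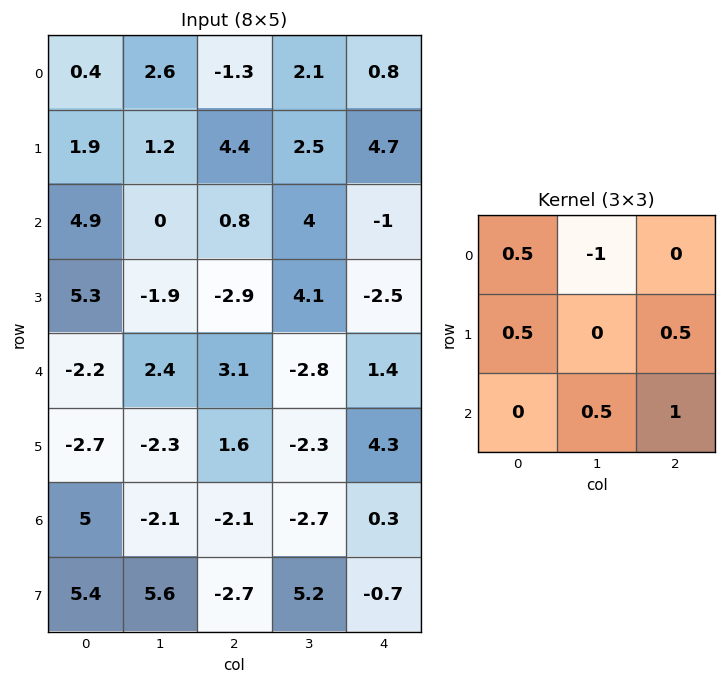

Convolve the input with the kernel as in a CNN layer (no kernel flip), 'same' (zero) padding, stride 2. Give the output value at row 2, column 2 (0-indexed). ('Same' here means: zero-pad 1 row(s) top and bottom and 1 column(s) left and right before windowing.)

5.3

The receptive field on the zero-padded input at this output position is [4.1 -2.5 0 / -2.8 1.4 0 / -2.3 4.3 0]. Elementwise product with the kernel and sum: 4.1·0.5 + -2.5·-1 + -2.8·0.5 + 0·0.5 + 4.3·0.5 + 0·1.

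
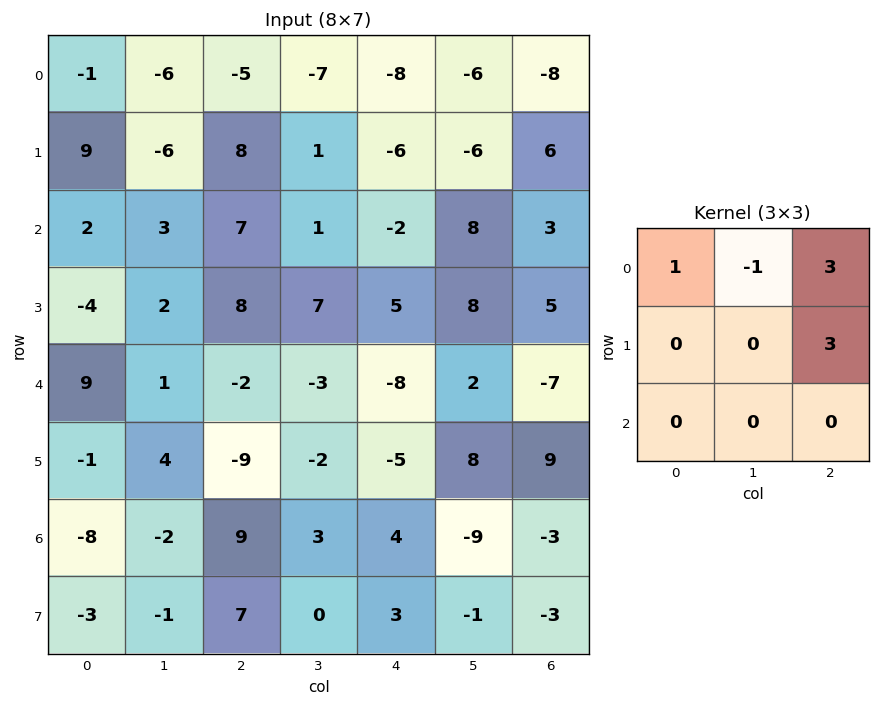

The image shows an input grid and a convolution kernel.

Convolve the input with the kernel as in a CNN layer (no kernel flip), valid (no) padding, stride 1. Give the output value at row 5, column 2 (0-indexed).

-10

The receptive field on the input at this output position is [-9 -2 -5 / 9 3 4 / 7 0 3]. Elementwise product with the kernel and sum: -9·1 + -2·-1 + -5·3 + 4·3.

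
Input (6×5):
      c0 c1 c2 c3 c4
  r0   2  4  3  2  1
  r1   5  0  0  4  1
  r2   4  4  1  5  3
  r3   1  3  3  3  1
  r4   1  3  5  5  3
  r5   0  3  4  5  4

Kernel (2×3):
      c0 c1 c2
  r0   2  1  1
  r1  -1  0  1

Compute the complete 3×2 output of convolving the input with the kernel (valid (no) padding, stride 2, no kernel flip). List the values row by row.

6 10
15 8
14 18

Output[0,0]: The receptive field on the input at this output position is [2 4 3 / 5 0 0]. Elementwise product with the kernel and sum: 2·2 + 4·1 + 3·1 + 5·-1 + 0·1.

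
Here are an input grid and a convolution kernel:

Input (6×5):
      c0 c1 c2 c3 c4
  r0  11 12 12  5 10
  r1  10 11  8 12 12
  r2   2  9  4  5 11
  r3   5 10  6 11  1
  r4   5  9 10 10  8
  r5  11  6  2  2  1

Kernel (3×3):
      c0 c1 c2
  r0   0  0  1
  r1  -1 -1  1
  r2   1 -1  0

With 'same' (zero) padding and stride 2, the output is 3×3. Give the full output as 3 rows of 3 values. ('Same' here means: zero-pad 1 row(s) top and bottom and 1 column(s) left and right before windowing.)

-9 -16 -15
13 8 -6
3 6 -17

Output[0,0]: The receptive field on the zero-padded input at this output position is [0 0 0 / 0 11 12 / 0 10 11]. Elementwise product with the kernel and sum: 0·1 + 0·-1 + 11·-1 + 12·1 + 0·1 + 10·-1.
Output[0,1]: The receptive field on the zero-padded input at this output position is [0 0 0 / 12 12 5 / 11 8 12]. Elementwise product with the kernel and sum: 0·1 + 12·-1 + 12·-1 + 5·1 + 11·1 + 8·-1.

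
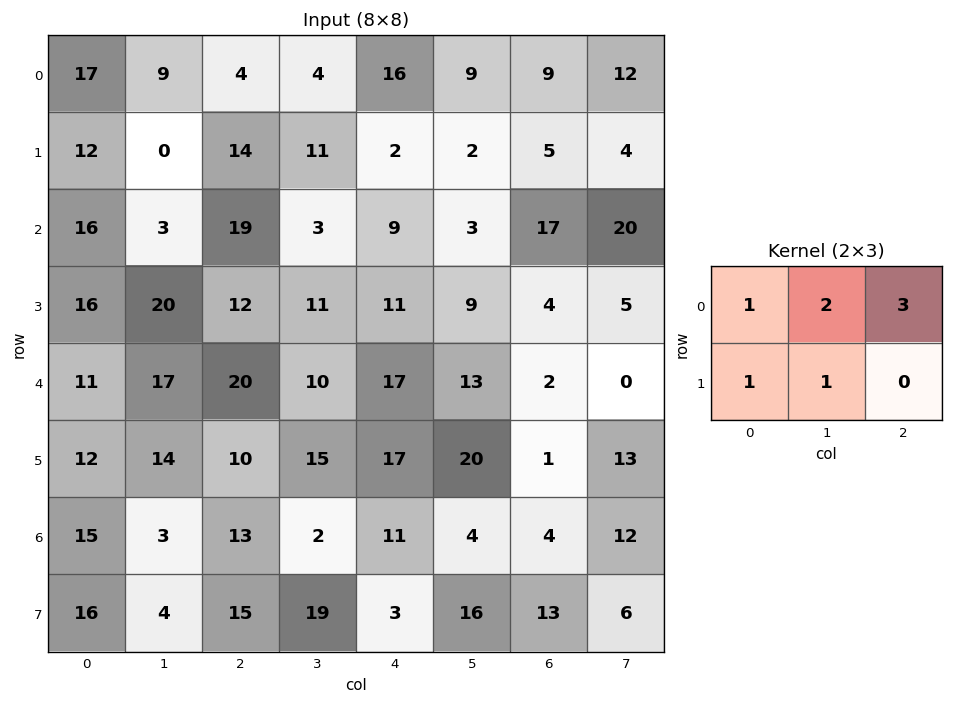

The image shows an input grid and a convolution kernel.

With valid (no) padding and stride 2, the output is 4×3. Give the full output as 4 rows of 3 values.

59 85 65
115 75 86
131 116 86
80 84 50

Output[0,0]: The receptive field on the input at this output position is [17 9 4 / 12 0 14]. Elementwise product with the kernel and sum: 17·1 + 9·2 + 4·3 + 12·1 + 0·1.
Output[0,1]: The receptive field on the input at this output position is [4 4 16 / 14 11 2]. Elementwise product with the kernel and sum: 4·1 + 4·2 + 16·3 + 14·1 + 11·1.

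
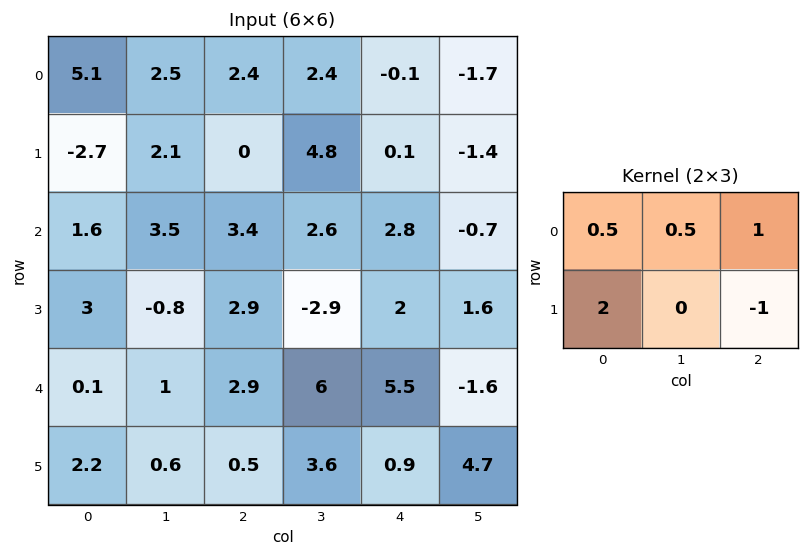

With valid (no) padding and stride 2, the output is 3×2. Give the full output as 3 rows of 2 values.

0.8 2.2
9.05 9.6
7.35 10.05

Output[0,0]: The receptive field on the input at this output position is [5.1 2.5 2.4 / -2.7 2.1 0]. Elementwise product with the kernel and sum: 5.1·0.5 + 2.5·0.5 + 2.4·1 + -2.7·2 + 0·-1.
Output[0,1]: The receptive field on the input at this output position is [2.4 2.4 -0.1 / 0 4.8 0.1]. Elementwise product with the kernel and sum: 2.4·0.5 + 2.4·0.5 + -0.1·1 + 0·2 + 0.1·-1.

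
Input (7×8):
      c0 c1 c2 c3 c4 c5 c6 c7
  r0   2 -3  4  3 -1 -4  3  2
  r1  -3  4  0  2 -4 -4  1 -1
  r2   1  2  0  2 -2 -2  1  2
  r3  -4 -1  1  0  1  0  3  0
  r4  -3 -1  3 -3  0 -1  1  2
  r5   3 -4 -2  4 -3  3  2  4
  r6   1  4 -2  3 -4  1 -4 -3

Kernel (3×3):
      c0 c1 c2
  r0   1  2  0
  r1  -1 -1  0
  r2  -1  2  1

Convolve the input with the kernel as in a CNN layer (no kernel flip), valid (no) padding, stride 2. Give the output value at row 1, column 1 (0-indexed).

-6

The receptive field on the input at this output position is [0 2 -2 / 1 0 1 / 3 -3 0]. Elementwise product with the kernel and sum: 0·1 + 2·2 + 1·-1 + 0·-1 + 3·-1 + -3·2 + 0·1.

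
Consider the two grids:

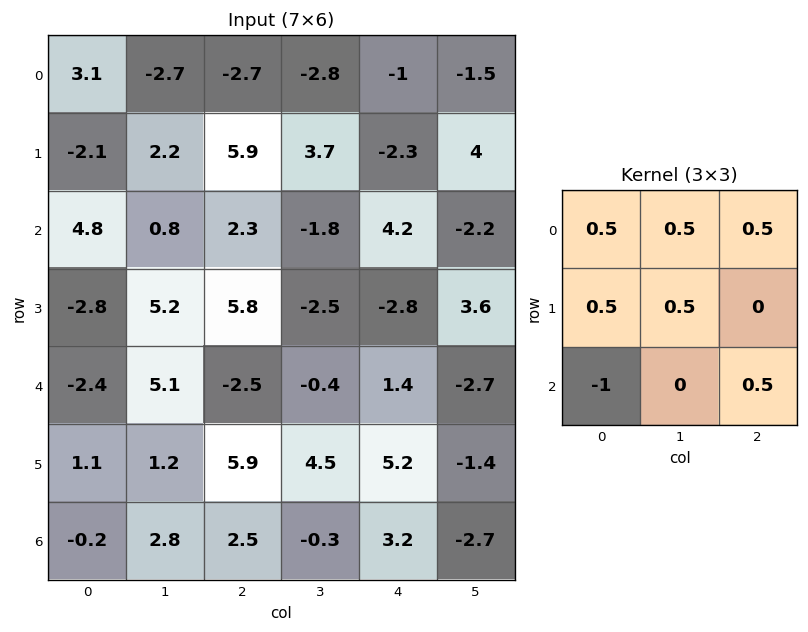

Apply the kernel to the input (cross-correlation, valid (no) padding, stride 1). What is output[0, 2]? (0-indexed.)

1.35

The receptive field on the input at this output position is [-2.7 -2.8 -1 / 5.9 3.7 -2.3 / 2.3 -1.8 4.2]. Elementwise product with the kernel and sum: -2.7·0.5 + -2.8·0.5 + -1·0.5 + 5.9·0.5 + 3.7·0.5 + 2.3·-1 + 4.2·0.5.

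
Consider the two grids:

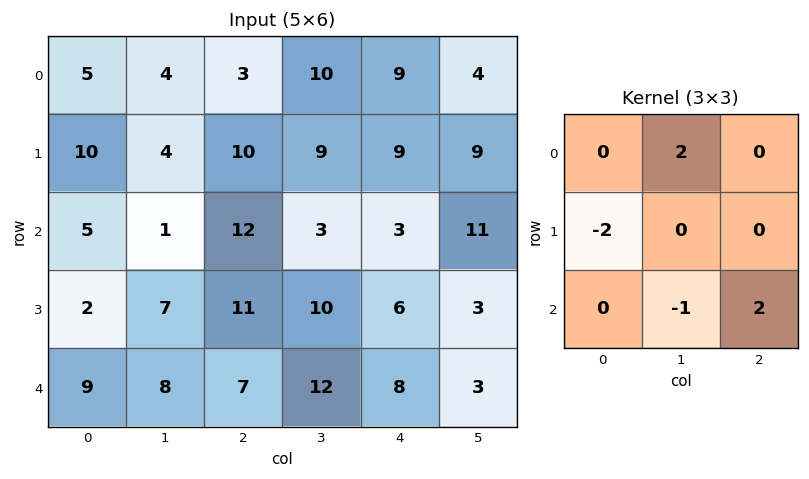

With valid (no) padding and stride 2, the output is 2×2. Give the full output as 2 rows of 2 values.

11 3
4 -12

Output[0,0]: The receptive field on the input at this output position is [5 4 3 / 10 4 10 / 5 1 12]. Elementwise product with the kernel and sum: 4·2 + 10·-2 + 1·-1 + 12·2.
Output[0,1]: The receptive field on the input at this output position is [3 10 9 / 10 9 9 / 12 3 3]. Elementwise product with the kernel and sum: 10·2 + 10·-2 + 3·-1 + 3·2.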